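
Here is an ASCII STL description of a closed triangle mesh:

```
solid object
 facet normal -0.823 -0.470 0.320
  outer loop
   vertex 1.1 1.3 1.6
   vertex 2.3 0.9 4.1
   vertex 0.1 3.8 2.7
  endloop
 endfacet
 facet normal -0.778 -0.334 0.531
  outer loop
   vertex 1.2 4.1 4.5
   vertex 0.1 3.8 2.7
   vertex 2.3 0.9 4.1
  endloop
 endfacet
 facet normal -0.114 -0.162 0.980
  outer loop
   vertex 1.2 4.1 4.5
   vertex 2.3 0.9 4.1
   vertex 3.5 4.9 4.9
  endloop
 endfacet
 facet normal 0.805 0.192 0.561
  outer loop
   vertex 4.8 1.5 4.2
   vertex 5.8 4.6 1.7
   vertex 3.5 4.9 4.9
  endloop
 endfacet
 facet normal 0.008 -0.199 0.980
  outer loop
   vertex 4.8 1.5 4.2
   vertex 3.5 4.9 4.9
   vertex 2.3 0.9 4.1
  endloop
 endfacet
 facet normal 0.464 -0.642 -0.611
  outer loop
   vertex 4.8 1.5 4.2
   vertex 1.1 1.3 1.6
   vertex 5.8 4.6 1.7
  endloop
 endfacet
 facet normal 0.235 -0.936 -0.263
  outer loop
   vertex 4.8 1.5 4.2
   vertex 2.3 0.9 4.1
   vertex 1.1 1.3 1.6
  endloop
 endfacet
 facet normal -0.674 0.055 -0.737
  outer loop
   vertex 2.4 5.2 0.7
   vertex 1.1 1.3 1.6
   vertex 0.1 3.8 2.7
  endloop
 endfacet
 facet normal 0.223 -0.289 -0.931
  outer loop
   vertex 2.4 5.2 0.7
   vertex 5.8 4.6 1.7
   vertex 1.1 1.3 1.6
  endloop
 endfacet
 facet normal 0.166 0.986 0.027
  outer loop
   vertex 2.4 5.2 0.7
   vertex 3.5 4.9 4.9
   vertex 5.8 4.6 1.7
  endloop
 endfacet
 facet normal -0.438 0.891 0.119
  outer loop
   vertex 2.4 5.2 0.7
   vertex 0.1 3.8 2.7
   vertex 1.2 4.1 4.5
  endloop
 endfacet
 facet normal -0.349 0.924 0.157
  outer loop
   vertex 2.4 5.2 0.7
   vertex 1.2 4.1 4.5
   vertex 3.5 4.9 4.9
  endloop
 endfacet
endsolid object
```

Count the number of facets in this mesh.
12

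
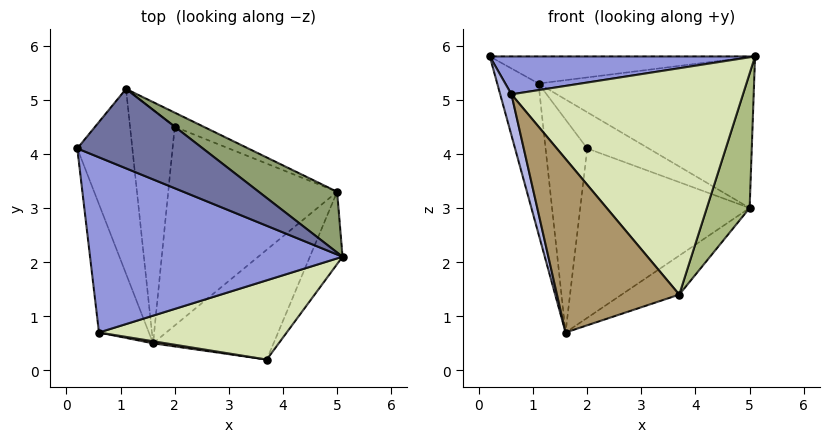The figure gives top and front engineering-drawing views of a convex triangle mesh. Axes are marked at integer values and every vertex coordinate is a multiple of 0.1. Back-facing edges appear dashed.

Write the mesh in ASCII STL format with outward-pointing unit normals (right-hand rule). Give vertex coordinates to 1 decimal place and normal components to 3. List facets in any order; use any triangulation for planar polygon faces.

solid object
 facet normal 0.131 0.320 0.938
  outer loop
   vertex 1.1 5.2 5.3
   vertex 0.2 4.1 5.8
   vertex 5.1 2.1 5.8
  endloop
 endfacet
 facet normal -0.769 0.404 -0.496
  outer loop
   vertex 1.1 5.2 5.3
   vertex 1.6 0.5 0.7
   vertex 0.2 4.1 5.8
  endloop
 endfacet
 facet normal -0.086 -0.211 0.974
  outer loop
   vertex 0.6 0.7 5.1
   vertex 5.1 2.1 5.8
   vertex 0.2 4.1 5.8
  endloop
 endfacet
 facet normal -0.973 -0.070 -0.218
  outer loop
   vertex 0.6 0.7 5.1
   vertex 0.2 4.1 5.8
   vertex 1.6 0.5 0.7
  endloop
 endfacet
 facet normal 0.558 0.770 0.310
  outer loop
   vertex 5.0 3.3 3.0
   vertex 1.1 5.2 5.3
   vertex 5.1 2.1 5.8
  endloop
 endfacet
 facet normal 0.937 -0.308 -0.165
  outer loop
   vertex 3.7 0.2 1.4
   vertex 5.0 3.3 3.0
   vertex 5.1 2.1 5.8
  endloop
 endfacet
 facet normal 0.340 0.315 -0.886
  outer loop
   vertex 3.7 0.2 1.4
   vertex 1.6 0.5 0.7
   vertex 5.0 3.3 3.0
  endloop
 endfacet
 facet normal 0.235 -0.917 0.321
  outer loop
   vertex 3.7 0.2 1.4
   vertex 5.1 2.1 5.8
   vertex 0.6 0.7 5.1
  endloop
 endfacet
 facet normal -0.145 -0.989 0.012
  outer loop
   vertex 3.7 0.2 1.4
   vertex 0.6 0.7 5.1
   vertex 1.6 0.5 0.7
  endloop
 endfacet
 facet normal -0.418 0.612 -0.671
  outer loop
   vertex 2.0 4.5 4.1
   vertex 1.6 0.5 0.7
   vertex 1.1 5.2 5.3
  endloop
 endfacet
 facet normal -0.020 0.649 -0.761
  outer loop
   vertex 2.0 4.5 4.1
   vertex 5.0 3.3 3.0
   vertex 1.6 0.5 0.7
  endloop
 endfacet
 facet normal 0.233 0.906 -0.354
  outer loop
   vertex 2.0 4.5 4.1
   vertex 1.1 5.2 5.3
   vertex 5.0 3.3 3.0
  endloop
 endfacet
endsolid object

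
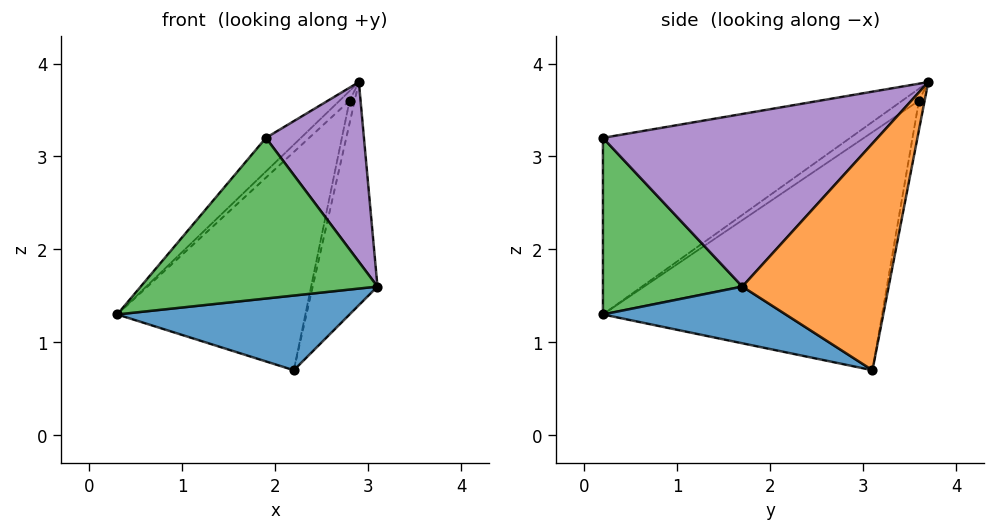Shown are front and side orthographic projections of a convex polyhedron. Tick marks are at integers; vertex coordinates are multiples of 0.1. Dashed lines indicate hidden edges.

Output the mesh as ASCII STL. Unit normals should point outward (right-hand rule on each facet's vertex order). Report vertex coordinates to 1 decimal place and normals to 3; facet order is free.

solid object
 facet normal 0.295 -0.375 -0.879
  outer loop
   vertex 2.2 3.1 0.7
   vertex 3.1 1.7 1.6
   vertex 0.3 0.2 1.3
  endloop
 endfacet
 facet normal 0.879 0.389 -0.274
  outer loop
   vertex 2.2 3.1 0.7
   vertex 2.9 3.7 3.8
   vertex 3.1 1.7 1.6
  endloop
 endfacet
 facet normal 0.467 -0.792 -0.393
  outer loop
   vertex 1.9 0.2 3.2
   vertex 0.3 0.2 1.3
   vertex 3.1 1.7 1.6
  endloop
 endfacet
 facet normal -0.760 0.107 0.640
  outer loop
   vertex 1.9 0.2 3.2
   vertex 2.9 3.7 3.8
   vertex 0.3 0.2 1.3
  endloop
 endfacet
 facet normal 0.877 -0.313 0.364
  outer loop
   vertex 1.9 0.2 3.2
   vertex 3.1 1.7 1.6
   vertex 2.9 3.7 3.8
  endloop
 endfacet
 facet normal -0.845 0.507 0.169
  outer loop
   vertex 2.8 3.6 3.6
   vertex 0.3 0.2 1.3
   vertex 2.9 3.7 3.8
  endloop
 endfacet
 facet normal -0.827 0.557 0.075
  outer loop
   vertex 2.8 3.6 3.6
   vertex 2.2 3.1 0.7
   vertex 0.3 0.2 1.3
  endloop
 endfacet
 facet normal -0.745 0.666 0.039
  outer loop
   vertex 2.8 3.6 3.6
   vertex 2.9 3.7 3.8
   vertex 2.2 3.1 0.7
  endloop
 endfacet
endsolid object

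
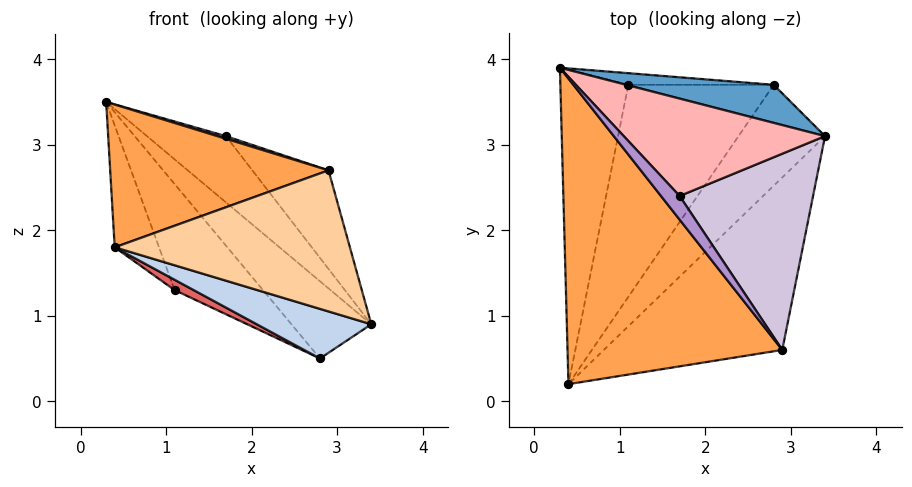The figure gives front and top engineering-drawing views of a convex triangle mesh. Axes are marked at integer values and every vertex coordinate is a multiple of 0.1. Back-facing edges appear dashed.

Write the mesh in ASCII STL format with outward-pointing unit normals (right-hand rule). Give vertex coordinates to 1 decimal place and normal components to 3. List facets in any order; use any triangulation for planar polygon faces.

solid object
 facet normal 0.516 0.768 0.379
  outer loop
   vertex 2.8 3.7 0.5
   vertex 0.3 3.9 3.5
   vertex 3.4 3.1 0.9
  endloop
 endfacet
 facet normal 0.155 -0.436 -0.887
  outer loop
   vertex 2.8 3.7 0.5
   vertex 3.4 3.1 0.9
   vertex 0.4 0.2 1.8
  endloop
 endfacet
 facet normal -0.250 -0.410 0.877
  outer loop
   vertex 2.9 0.6 2.7
   vertex 0.3 3.9 3.5
   vertex 0.4 0.2 1.8
  endloop
 endfacet
 facet normal 0.355 -0.592 -0.723
  outer loop
   vertex 2.9 0.6 2.7
   vertex 0.4 0.2 1.8
   vertex 3.4 3.1 0.9
  endloop
 endfacet
 facet normal -0.927 0.136 -0.349
  outer loop
   vertex 1.1 3.7 1.3
   vertex 0.4 0.2 1.8
   vertex 0.3 3.9 3.5
  endloop
 endfacet
 facet normal -0.051 0.993 -0.109
  outer loop
   vertex 1.1 3.7 1.3
   vertex 0.3 3.9 3.5
   vertex 2.8 3.7 0.5
  endloop
 endfacet
 facet normal -0.425 -0.044 -0.904
  outer loop
   vertex 1.1 3.7 1.3
   vertex 2.8 3.7 0.5
   vertex 0.4 0.2 1.8
  endloop
 endfacet
 facet normal 0.643 0.431 0.634
  outer loop
   vertex 1.7 2.4 3.1
   vertex 3.4 3.1 0.9
   vertex 0.3 3.9 3.5
  endloop
 endfacet
 facet normal 0.163 -0.109 0.981
  outer loop
   vertex 1.7 2.4 3.1
   vertex 0.3 3.9 3.5
   vertex 2.9 0.6 2.7
  endloop
 endfacet
 facet normal 0.697 0.322 0.641
  outer loop
   vertex 1.7 2.4 3.1
   vertex 2.9 0.6 2.7
   vertex 3.4 3.1 0.9
  endloop
 endfacet
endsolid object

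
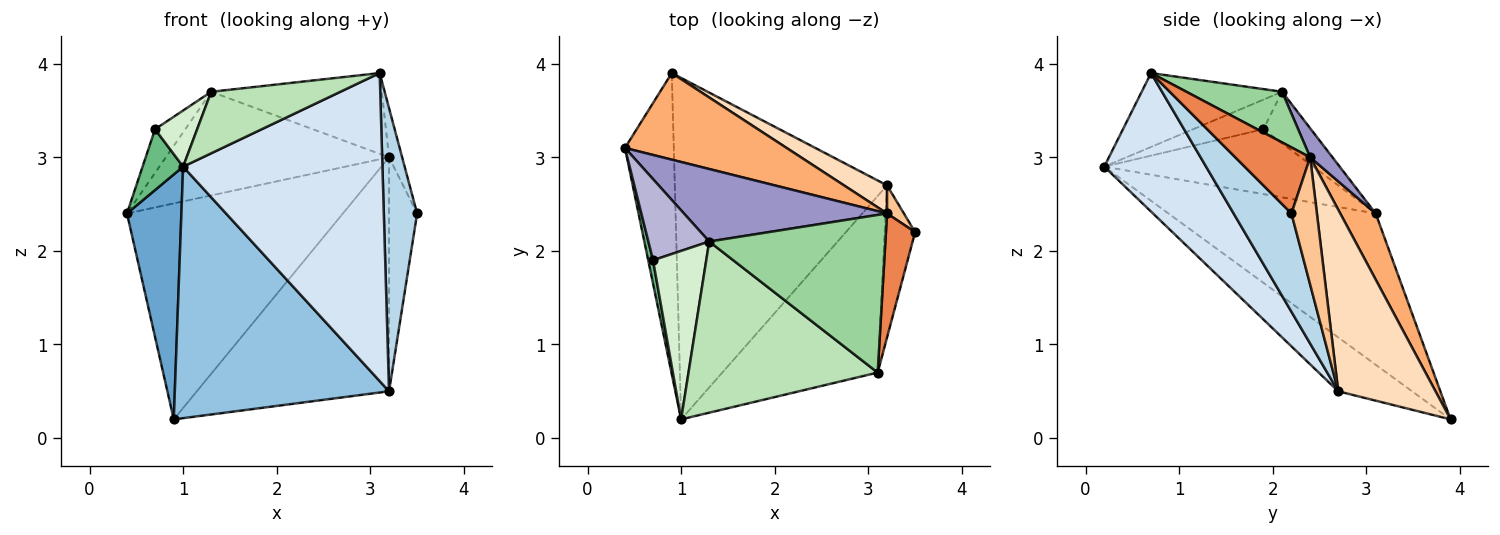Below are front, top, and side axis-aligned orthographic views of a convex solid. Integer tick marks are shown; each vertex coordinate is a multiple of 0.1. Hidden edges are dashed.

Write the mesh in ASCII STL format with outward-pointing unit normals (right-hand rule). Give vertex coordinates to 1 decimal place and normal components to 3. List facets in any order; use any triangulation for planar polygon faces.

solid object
 facet normal -0.923 -0.242 -0.298
  outer loop
   vertex 0.9 3.9 0.2
   vertex 1.0 0.2 2.9
   vertex 0.4 3.1 2.4
  endloop
 endfacet
 facet normal -0.200 -0.581 -0.789
  outer loop
   vertex 3.2 2.7 0.5
   vertex 1.0 0.2 2.9
   vertex 0.9 3.9 0.2
  endloop
 endfacet
 facet normal 0.837 -0.482 -0.259
  outer loop
   vertex 3.2 2.7 0.5
   vertex 3.5 2.2 2.4
   vertex 3.1 0.7 3.9
  endloop
 endfacet
 facet normal 0.405 -0.793 -0.455
  outer loop
   vertex 3.2 2.7 0.5
   vertex 3.1 0.7 3.9
   vertex 1.0 0.2 2.9
  endloop
 endfacet
 facet normal 0.903 0.158 0.399
  outer loop
   vertex 3.2 2.4 3.0
   vertex 3.1 0.7 3.9
   vertex 3.5 2.2 2.4
  endloop
 endfacet
 facet normal 0.151 0.918 0.368
  outer loop
   vertex 3.2 2.4 3.0
   vertex 0.9 3.9 0.2
   vertex 0.4 3.1 2.4
  endloop
 endfacet
 facet normal 0.669 0.738 0.089
  outer loop
   vertex 3.2 2.4 3.0
   vertex 3.5 2.2 2.4
   vertex 3.2 2.7 0.5
  endloop
 endfacet
 facet normal 0.449 0.887 0.106
  outer loop
   vertex 3.2 2.4 3.0
   vertex 3.2 2.7 0.5
   vertex 0.9 3.9 0.2
  endloop
 endfacet
 facet normal -0.979 -0.190 0.073
  outer loop
   vertex 0.7 1.9 3.3
   vertex 0.4 3.1 2.4
   vertex 1.0 0.2 2.9
  endloop
 endfacet
 facet normal 0.248 0.442 0.862
  outer loop
   vertex 1.3 2.1 3.7
   vertex 3.1 0.7 3.9
   vertex 3.2 2.4 3.0
  endloop
 endfacet
 facet normal -0.345 -0.317 0.883
  outer loop
   vertex 1.3 2.1 3.7
   vertex 1.0 0.2 2.9
   vertex 3.1 0.7 3.9
  endloop
 endfacet
 facet normal -0.466 -0.280 0.839
  outer loop
   vertex 1.3 2.1 3.7
   vertex 0.7 1.9 3.3
   vertex 1.0 0.2 2.9
  endloop
 endfacet
 facet normal 0.082 0.816 0.572
  outer loop
   vertex 1.3 2.1 3.7
   vertex 3.2 2.4 3.0
   vertex 0.4 3.1 2.4
  endloop
 endfacet
 facet normal -0.597 0.380 0.706
  outer loop
   vertex 1.3 2.1 3.7
   vertex 0.4 3.1 2.4
   vertex 0.7 1.9 3.3
  endloop
 endfacet
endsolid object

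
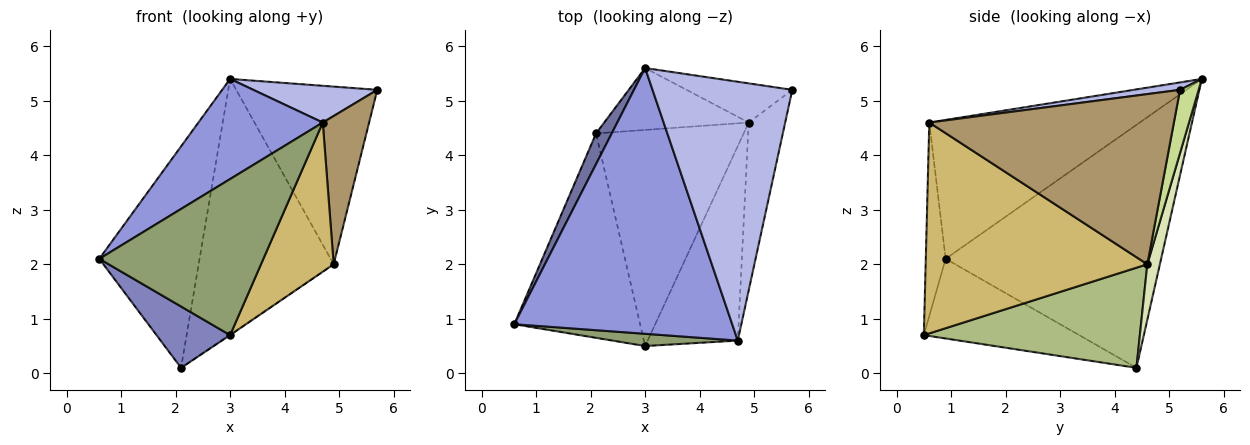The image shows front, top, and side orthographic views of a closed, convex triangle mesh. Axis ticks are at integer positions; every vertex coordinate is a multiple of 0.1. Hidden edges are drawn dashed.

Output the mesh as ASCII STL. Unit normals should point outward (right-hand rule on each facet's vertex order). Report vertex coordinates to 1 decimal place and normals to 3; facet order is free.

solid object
 facet normal -0.905 0.421 0.058
  outer loop
   vertex 2.1 4.4 0.1
   vertex 0.6 0.9 2.1
   vertex 3.0 5.6 5.4
  endloop
 endfacet
 facet normal -0.519 -0.246 -0.819
  outer loop
   vertex 3.0 0.5 0.7
   vertex 0.6 0.9 2.1
   vertex 2.1 4.4 0.1
  endloop
 endfacet
 facet normal -0.512 -0.303 0.804
  outer loop
   vertex 4.7 0.6 4.6
   vertex 3.0 5.6 5.4
   vertex 0.6 0.9 2.1
  endloop
 endfacet
 facet normal 0.052 -0.140 0.989
  outer loop
   vertex 4.7 0.6 4.6
   vertex 5.7 5.2 5.2
   vertex 3.0 5.6 5.4
  endloop
 endfacet
 facet normal -0.120 -0.990 0.078
  outer loop
   vertex 4.7 0.6 4.6
   vertex 0.6 0.9 2.1
   vertex 3.0 0.5 0.7
  endloop
 endfacet
 facet normal 0.561 0.002 -0.828
  outer loop
   vertex 4.9 4.6 2.0
   vertex 3.0 0.5 0.7
   vertex 2.1 4.4 0.1
  endloop
 endfacet
 facet normal 0.128 0.969 -0.214
  outer loop
   vertex 4.9 4.6 2.0
   vertex 3.0 5.6 5.4
   vertex 5.7 5.2 5.2
  endloop
 endfacet
 facet normal 0.090 0.968 -0.234
  outer loop
   vertex 4.9 4.6 2.0
   vertex 2.1 4.4 0.1
   vertex 3.0 5.6 5.4
  endloop
 endfacet
 facet normal 0.961 -0.182 -0.206
  outer loop
   vertex 4.9 4.6 2.0
   vertex 5.7 5.2 5.2
   vertex 4.7 0.6 4.6
  endloop
 endfacet
 facet normal 0.880 -0.289 -0.376
  outer loop
   vertex 4.9 4.6 2.0
   vertex 4.7 0.6 4.6
   vertex 3.0 0.5 0.7
  endloop
 endfacet
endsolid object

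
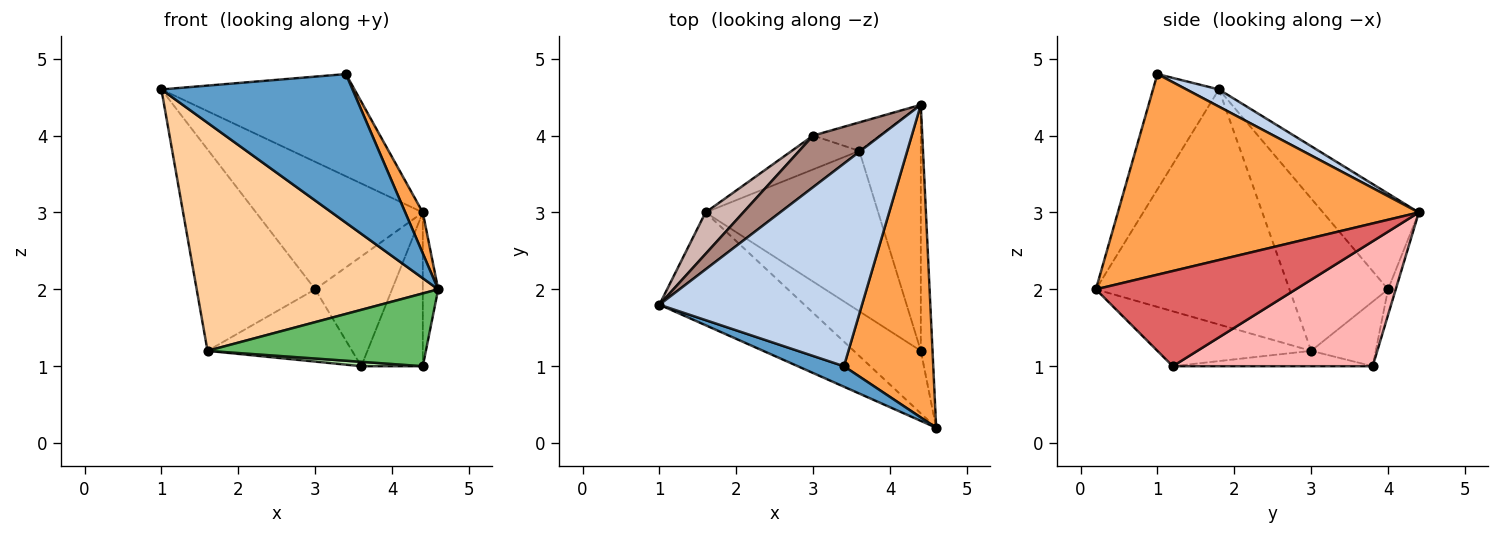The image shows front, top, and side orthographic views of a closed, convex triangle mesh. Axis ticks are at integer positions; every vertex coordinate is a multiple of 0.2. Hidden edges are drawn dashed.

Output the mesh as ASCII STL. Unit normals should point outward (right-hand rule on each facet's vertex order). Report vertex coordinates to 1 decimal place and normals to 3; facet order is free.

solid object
 facet normal -0.323 -0.937 0.129
  outer loop
   vertex 3.4 1.0 4.8
   vertex 1.0 1.8 4.6
   vertex 4.6 0.2 2.0
  endloop
 endfacet
 facet normal 0.076 0.449 0.890
  outer loop
   vertex 3.4 1.0 4.8
   vertex 4.4 4.4 3.0
   vertex 1.0 1.8 4.6
  endloop
 endfacet
 facet normal 0.912 -0.053 0.406
  outer loop
   vertex 3.4 1.0 4.8
   vertex 4.6 0.2 2.0
   vertex 4.4 4.4 3.0
  endloop
 endfacet
 facet normal -0.583 -0.728 -0.360
  outer loop
   vertex 1.6 3.0 1.2
   vertex 4.6 0.2 2.0
   vertex 1.0 1.8 4.6
  endloop
 endfacet
 facet normal -0.471 -0.669 -0.575
  outer loop
   vertex 4.4 1.2 1.0
   vertex 4.6 0.2 2.0
   vertex 1.6 3.0 1.2
  endloop
 endfacet
 facet normal -0.089 -0.027 -0.996
  outer loop
   vertex 4.4 1.2 1.0
   vertex 1.6 3.0 1.2
   vertex 3.6 3.8 1.0
  endloop
 endfacet
 facet normal 0.990 0.076 -0.122
  outer loop
   vertex 4.4 1.2 1.0
   vertex 4.4 4.4 3.0
   vertex 4.6 0.2 2.0
  endloop
 endfacet
 facet normal 0.865 0.266 -0.426
  outer loop
   vertex 4.4 1.2 1.0
   vertex 3.6 3.8 1.0
   vertex 4.4 4.4 3.0
  endloop
 endfacet
 facet normal -0.096 0.963 -0.250
  outer loop
   vertex 3.0 4.0 2.0
   vertex 4.4 4.4 3.0
   vertex 3.6 3.8 1.0
  endloop
 endfacet
 facet normal -0.375 0.840 -0.393
  outer loop
   vertex 3.0 4.0 2.0
   vertex 3.6 3.8 1.0
   vertex 1.6 3.0 1.2
  endloop
 endfacet
 facet normal -0.470 0.818 0.331
  outer loop
   vertex 3.0 4.0 2.0
   vertex 1.0 1.8 4.6
   vertex 4.4 4.4 3.0
  endloop
 endfacet
 facet normal -0.632 0.759 0.156
  outer loop
   vertex 3.0 4.0 2.0
   vertex 1.6 3.0 1.2
   vertex 1.0 1.8 4.6
  endloop
 endfacet
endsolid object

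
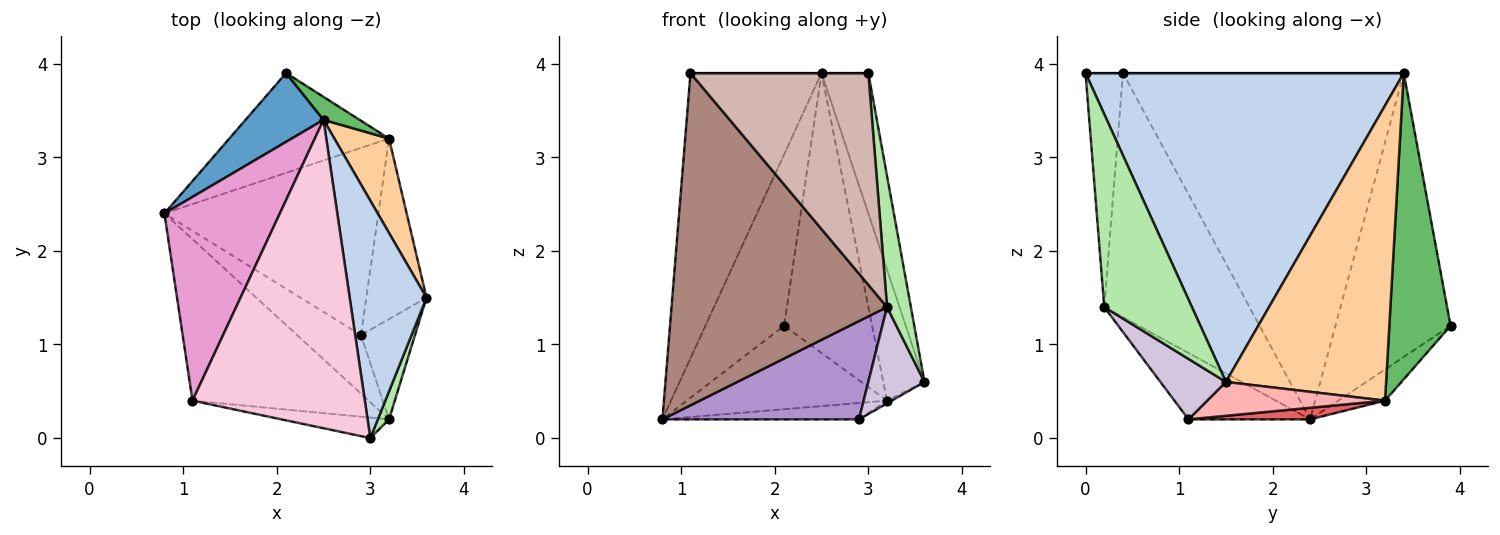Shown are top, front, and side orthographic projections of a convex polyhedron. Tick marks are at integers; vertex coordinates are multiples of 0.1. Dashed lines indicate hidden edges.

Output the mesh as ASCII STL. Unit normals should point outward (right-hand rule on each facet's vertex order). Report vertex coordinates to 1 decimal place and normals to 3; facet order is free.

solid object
 facet normal -0.805 0.550 0.221
  outer loop
   vertex 2.5 3.4 3.9
   vertex 2.1 3.9 1.2
   vertex 0.8 2.4 0.2
  endloop
 endfacet
 facet normal 0.961 0.141 0.239
  outer loop
   vertex 2.5 3.4 3.9
   vertex 3.0 0.0 3.9
   vertex 3.6 1.5 0.6
  endloop
 endfacet
 facet normal -0.148 0.634 -0.759
  outer loop
   vertex 3.2 3.2 0.4
   vertex 0.8 2.4 0.2
   vertex 2.1 3.9 1.2
  endloop
 endfacet
 facet normal 0.953 0.245 0.177
  outer loop
   vertex 3.2 3.2 0.4
   vertex 2.5 3.4 3.9
   vertex 3.6 1.5 0.6
  endloop
 endfacet
 facet normal 0.570 0.819 0.067
  outer loop
   vertex 3.2 3.2 0.4
   vertex 2.1 3.9 1.2
   vertex 2.5 3.4 3.9
  endloop
 endfacet
 facet normal 0.963 -0.262 0.056
  outer loop
   vertex 3.2 0.2 1.4
   vertex 3.6 1.5 0.6
   vertex 3.0 0.0 3.9
  endloop
 endfacet
 facet normal 0.054 0.087 -0.995
  outer loop
   vertex 2.9 1.1 0.2
   vertex 0.8 2.4 0.2
   vertex 3.2 3.2 0.4
  endloop
 endfacet
 facet normal 0.491 0.013 -0.871
  outer loop
   vertex 2.9 1.1 0.2
   vertex 3.2 3.2 0.4
   vertex 3.6 1.5 0.6
  endloop
 endfacet
 facet normal -0.470 -0.759 -0.452
  outer loop
   vertex 2.9 1.1 0.2
   vertex 3.2 0.2 1.4
   vertex 0.8 2.4 0.2
  endloop
 endfacet
 facet normal 0.628 -0.539 -0.561
  outer loop
   vertex 2.9 1.1 0.2
   vertex 3.6 1.5 0.6
   vertex 3.2 0.2 1.4
  endloop
 endfacet
 facet normal -0.518 -0.769 -0.374
  outer loop
   vertex 1.1 0.4 3.9
   vertex 0.8 2.4 0.2
   vertex 3.2 0.2 1.4
  endloop
 endfacet
 facet normal -0.205 -0.974 -0.094
  outer loop
   vertex 1.1 0.4 3.9
   vertex 3.2 0.2 1.4
   vertex 3.0 0.0 3.9
  endloop
 endfacet
 facet normal -0.867 0.405 0.289
  outer loop
   vertex 1.1 0.4 3.9
   vertex 2.5 3.4 3.9
   vertex 0.8 2.4 0.2
  endloop
 endfacet
 facet normal 0.000 0.000 1.000
  outer loop
   vertex 1.1 0.4 3.9
   vertex 3.0 0.0 3.9
   vertex 2.5 3.4 3.9
  endloop
 endfacet
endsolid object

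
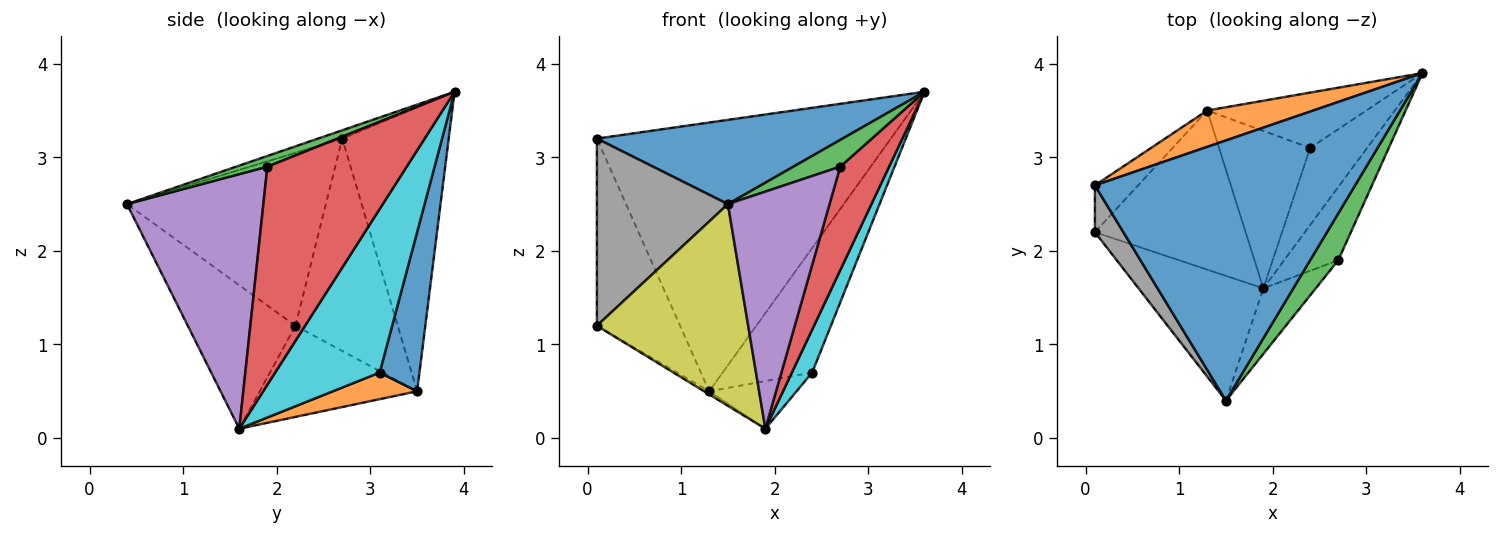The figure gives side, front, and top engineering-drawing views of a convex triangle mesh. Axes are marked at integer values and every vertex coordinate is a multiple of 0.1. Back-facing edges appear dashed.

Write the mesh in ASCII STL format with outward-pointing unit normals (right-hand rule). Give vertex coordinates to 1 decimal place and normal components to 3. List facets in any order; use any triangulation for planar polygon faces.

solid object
 facet normal -0.030 -0.308 0.951
  outer loop
   vertex 1.5 0.4 2.5
   vertex 3.6 3.9 3.7
   vertex 0.1 2.7 3.2
  endloop
 endfacet
 facet normal -0.338 0.933 0.126
  outer loop
   vertex 1.3 3.5 0.5
   vertex 0.1 2.7 3.2
   vertex 3.6 3.9 3.7
  endloop
 endfacet
 facet normal 0.314 -0.471 0.824
  outer loop
   vertex 2.7 1.9 2.9
   vertex 3.6 3.9 3.7
   vertex 1.5 0.4 2.5
  endloop
 endfacet
 facet normal 0.919 -0.322 -0.228
  outer loop
   vertex 2.7 1.9 2.9
   vertex 1.9 1.6 0.1
   vertex 3.6 3.9 3.7
  endloop
 endfacet
 facet normal 0.791 -0.590 -0.163
  outer loop
   vertex 2.7 1.9 2.9
   vertex 1.5 0.4 2.5
   vertex 1.9 1.6 0.1
  endloop
 endfacet
 facet normal -0.766 0.623 -0.156
  outer loop
   vertex 0.1 2.2 1.2
   vertex 0.1 2.7 3.2
   vertex 1.3 3.5 0.5
  endloop
 endfacet
 facet normal -0.517 0.017 -0.856
  outer loop
   vertex 0.1 2.2 1.2
   vertex 1.3 3.5 0.5
   vertex 1.9 1.6 0.1
  endloop
 endfacet
 facet normal -0.827 -0.545 0.136
  outer loop
   vertex 0.1 2.2 1.2
   vertex 1.5 0.4 2.5
   vertex 0.1 2.7 3.2
  endloop
 endfacet
 facet normal -0.518 -0.728 -0.450
  outer loop
   vertex 0.1 2.2 1.2
   vertex 1.9 1.6 0.1
   vertex 1.5 0.4 2.5
  endloop
 endfacet
 facet normal 0.929 -0.180 -0.323
  outer loop
   vertex 2.4 3.1 0.7
   vertex 3.6 3.9 3.7
   vertex 1.9 1.6 0.1
  endloop
 endfacet
 facet normal 0.376 0.847 -0.376
  outer loop
   vertex 2.4 3.1 0.7
   vertex 1.3 3.5 0.5
   vertex 3.6 3.9 3.7
  endloop
 endfacet
 facet normal 0.269 0.279 -0.922
  outer loop
   vertex 2.4 3.1 0.7
   vertex 1.9 1.6 0.1
   vertex 1.3 3.5 0.5
  endloop
 endfacet
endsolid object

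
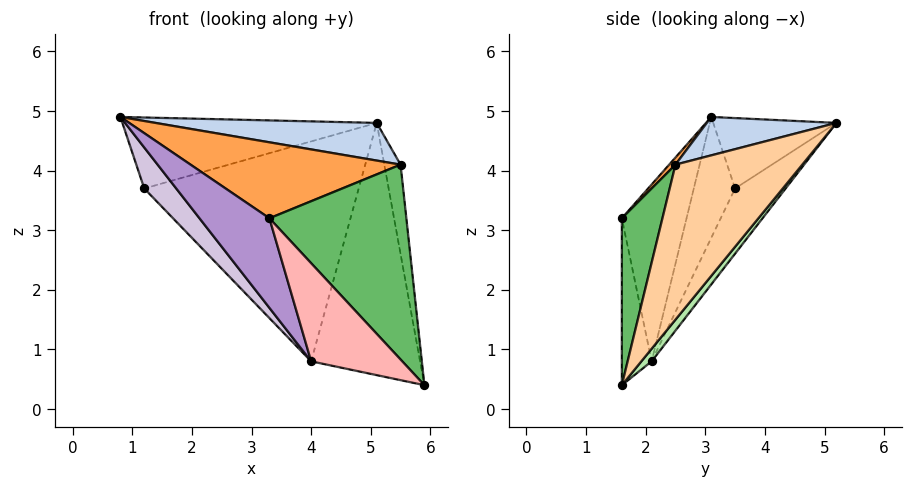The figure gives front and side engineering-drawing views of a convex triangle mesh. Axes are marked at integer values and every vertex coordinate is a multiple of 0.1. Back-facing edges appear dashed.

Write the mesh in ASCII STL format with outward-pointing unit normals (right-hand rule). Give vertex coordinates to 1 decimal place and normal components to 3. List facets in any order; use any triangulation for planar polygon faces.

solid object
 facet normal -0.431 0.889 0.153
  outer loop
   vertex 1.2 3.5 3.7
   vertex 0.8 3.1 4.9
   vertex 5.1 5.2 4.8
  endloop
 endfacet
 facet normal 0.135 -0.230 0.964
  outer loop
   vertex 5.5 2.5 4.1
   vertex 5.1 5.2 4.8
   vertex 0.8 3.1 4.9
  endloop
 endfacet
 facet normal 0.022 -0.733 0.679
  outer loop
   vertex 5.5 2.5 4.1
   vertex 0.8 3.1 4.9
   vertex 3.3 1.6 3.2
  endloop
 endfacet
 facet normal 0.989 0.127 0.076
  outer loop
   vertex 5.5 2.5 4.1
   vertex 5.9 1.6 0.4
   vertex 5.1 5.2 4.8
  endloop
 endfacet
 facet normal 0.275 -0.927 0.255
  outer loop
   vertex 5.5 2.5 4.1
   vertex 3.3 1.6 3.2
   vertex 5.9 1.6 0.4
  endloop
 endfacet
 facet normal 0.074 0.778 -0.623
  outer loop
   vertex 4.0 2.1 0.8
   vertex 5.1 5.2 4.8
   vertex 5.9 1.6 0.4
  endloop
 endfacet
 facet normal -0.189 0.801 -0.569
  outer loop
   vertex 4.0 2.1 0.8
   vertex 1.2 3.5 3.7
   vertex 5.1 5.2 4.8
  endloop
 endfacet
 facet normal -0.299 -0.913 -0.277
  outer loop
   vertex 4.0 2.1 0.8
   vertex 5.9 1.6 0.4
   vertex 3.3 1.6 3.2
  endloop
 endfacet
 facet normal -0.641 -0.693 -0.331
  outer loop
   vertex 4.0 2.1 0.8
   vertex 3.3 1.6 3.2
   vertex 0.8 3.1 4.9
  endloop
 endfacet
 facet normal -0.716 -0.555 -0.424
  outer loop
   vertex 4.0 2.1 0.8
   vertex 0.8 3.1 4.9
   vertex 1.2 3.5 3.7
  endloop
 endfacet
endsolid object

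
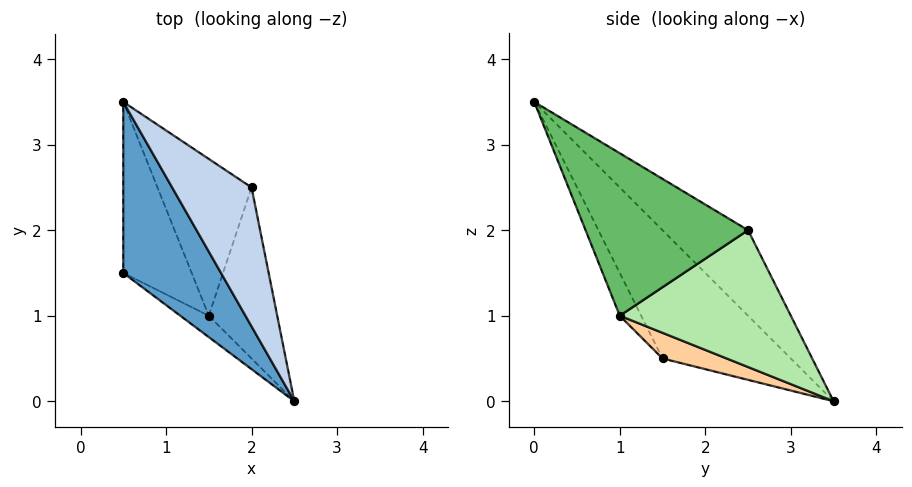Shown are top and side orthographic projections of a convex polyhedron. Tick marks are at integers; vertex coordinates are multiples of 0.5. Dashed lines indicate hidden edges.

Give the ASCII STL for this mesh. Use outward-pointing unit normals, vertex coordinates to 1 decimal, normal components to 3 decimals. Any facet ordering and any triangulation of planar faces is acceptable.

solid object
 facet normal -0.786 0.150 0.599
  outer loop
   vertex 0.5 3.5 0.0
   vertex 0.5 1.5 0.5
   vertex 2.5 0.0 3.5
  endloop
 endfacet
 facet normal -0.709 0.253 0.658
  outer loop
   vertex 2.0 2.5 2.0
   vertex 0.5 3.5 0.0
   vertex 2.5 0.0 3.5
  endloop
 endfacet
 facet normal -0.342 -0.912 -0.228
  outer loop
   vertex 1.5 1.0 1.0
   vertex 2.5 0.0 3.5
   vertex 0.5 1.5 0.5
  endloop
 endfacet
 facet normal 0.342 -0.228 -0.912
  outer loop
   vertex 1.5 1.0 1.0
   vertex 0.5 1.5 0.5
   vertex 0.5 3.5 0.0
  endloop
 endfacet
 facet normal 0.921 -0.048 -0.388
  outer loop
   vertex 1.5 1.0 1.0
   vertex 2.0 2.5 2.0
   vertex 2.5 0.0 3.5
  endloop
 endfacet
 facet normal 0.820 0.102 -0.564
  outer loop
   vertex 1.5 1.0 1.0
   vertex 0.5 3.5 0.0
   vertex 2.0 2.5 2.0
  endloop
 endfacet
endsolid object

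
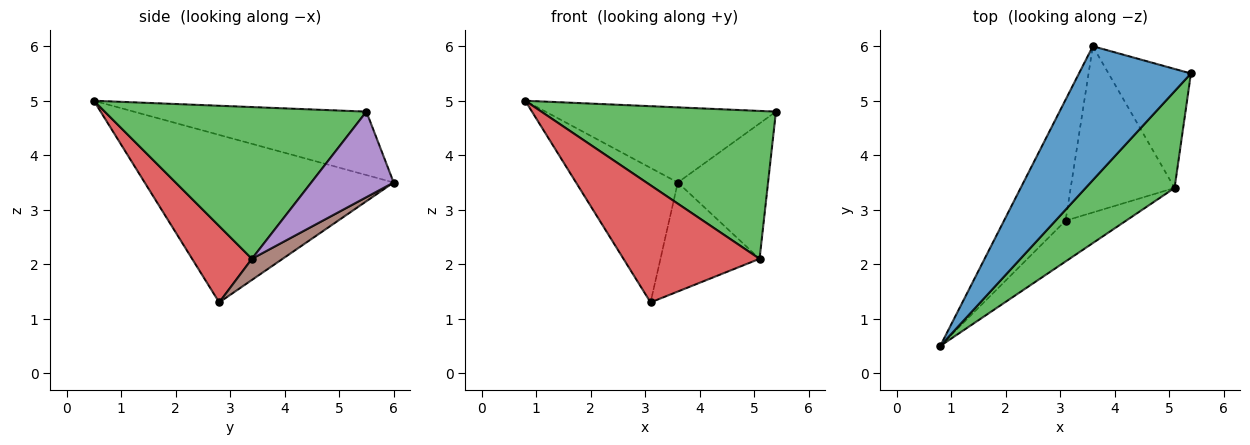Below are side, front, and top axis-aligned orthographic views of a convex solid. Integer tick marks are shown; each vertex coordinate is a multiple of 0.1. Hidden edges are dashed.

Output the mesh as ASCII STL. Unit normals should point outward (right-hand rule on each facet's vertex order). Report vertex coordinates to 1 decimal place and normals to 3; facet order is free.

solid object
 facet normal -0.443 0.439 0.782
  outer loop
   vertex 3.6 6.0 3.5
   vertex 0.8 0.5 5.0
   vertex 5.4 5.5 4.8
  endloop
 endfacet
 facet normal -0.876 0.358 -0.322
  outer loop
   vertex 3.1 2.8 1.3
   vertex 0.8 0.5 5.0
   vertex 3.6 6.0 3.5
  endloop
 endfacet
 facet normal 0.682 -0.612 0.400
  outer loop
   vertex 5.1 3.4 2.1
   vertex 5.4 5.5 4.8
   vertex 0.8 0.5 5.0
  endloop
 endfacet
 facet normal 0.383 -0.872 -0.304
  outer loop
   vertex 5.1 3.4 2.1
   vertex 0.8 0.5 5.0
   vertex 3.1 2.8 1.3
  endloop
 endfacet
 facet normal 0.565 0.619 -0.545
  outer loop
   vertex 5.1 3.4 2.1
   vertex 3.6 6.0 3.5
   vertex 5.4 5.5 4.8
  endloop
 endfacet
 facet normal 0.168 0.541 -0.824
  outer loop
   vertex 5.1 3.4 2.1
   vertex 3.1 2.8 1.3
   vertex 3.6 6.0 3.5
  endloop
 endfacet
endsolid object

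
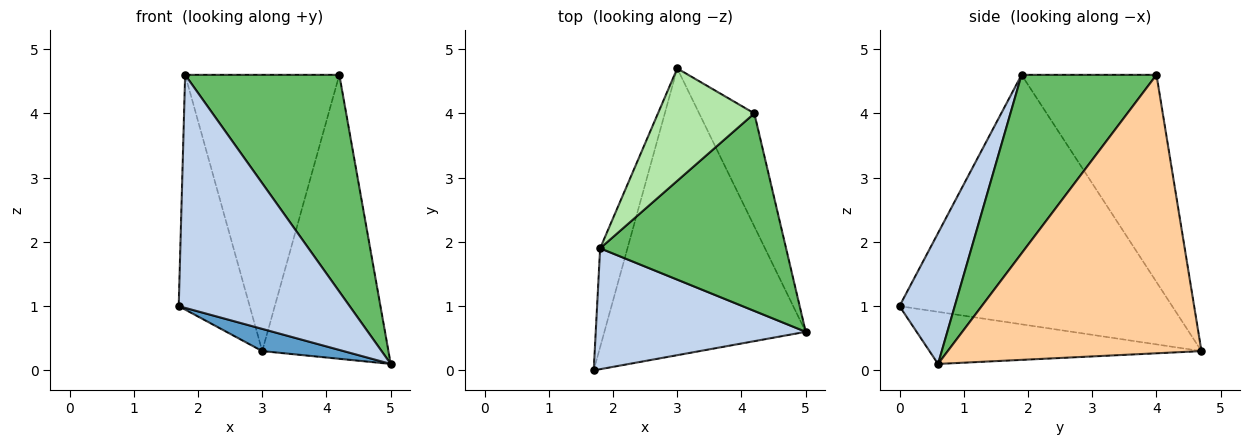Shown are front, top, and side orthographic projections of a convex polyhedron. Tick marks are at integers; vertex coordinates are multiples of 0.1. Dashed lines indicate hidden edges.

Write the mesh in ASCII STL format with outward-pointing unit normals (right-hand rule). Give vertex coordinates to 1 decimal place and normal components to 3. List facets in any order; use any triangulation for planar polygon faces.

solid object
 facet normal -0.250 -0.075 -0.965
  outer loop
   vertex 3.0 4.7 0.3
   vertex 5.0 0.6 0.1
   vertex 1.7 0.0 1.0
  endloop
 endfacet
 facet normal 0.276 -0.853 0.443
  outer loop
   vertex 1.8 1.9 4.6
   vertex 1.7 0.0 1.0
   vertex 5.0 0.6 0.1
  endloop
 endfacet
 facet normal -0.962 0.250 -0.105
  outer loop
   vertex 1.8 1.9 4.6
   vertex 3.0 4.7 0.3
   vertex 1.7 0.0 1.0
  endloop
 endfacet
 facet normal 0.882 0.439 -0.175
  outer loop
   vertex 4.2 4.0 4.6
   vertex 5.0 0.6 0.1
   vertex 3.0 4.7 0.3
  endloop
 endfacet
 facet normal 0.543 -0.621 0.566
  outer loop
   vertex 4.2 4.0 4.6
   vertex 1.8 1.9 4.6
   vertex 5.0 0.6 0.1
  endloop
 endfacet
 facet normal -0.630 0.720 0.293
  outer loop
   vertex 4.2 4.0 4.6
   vertex 3.0 4.7 0.3
   vertex 1.8 1.9 4.6
  endloop
 endfacet
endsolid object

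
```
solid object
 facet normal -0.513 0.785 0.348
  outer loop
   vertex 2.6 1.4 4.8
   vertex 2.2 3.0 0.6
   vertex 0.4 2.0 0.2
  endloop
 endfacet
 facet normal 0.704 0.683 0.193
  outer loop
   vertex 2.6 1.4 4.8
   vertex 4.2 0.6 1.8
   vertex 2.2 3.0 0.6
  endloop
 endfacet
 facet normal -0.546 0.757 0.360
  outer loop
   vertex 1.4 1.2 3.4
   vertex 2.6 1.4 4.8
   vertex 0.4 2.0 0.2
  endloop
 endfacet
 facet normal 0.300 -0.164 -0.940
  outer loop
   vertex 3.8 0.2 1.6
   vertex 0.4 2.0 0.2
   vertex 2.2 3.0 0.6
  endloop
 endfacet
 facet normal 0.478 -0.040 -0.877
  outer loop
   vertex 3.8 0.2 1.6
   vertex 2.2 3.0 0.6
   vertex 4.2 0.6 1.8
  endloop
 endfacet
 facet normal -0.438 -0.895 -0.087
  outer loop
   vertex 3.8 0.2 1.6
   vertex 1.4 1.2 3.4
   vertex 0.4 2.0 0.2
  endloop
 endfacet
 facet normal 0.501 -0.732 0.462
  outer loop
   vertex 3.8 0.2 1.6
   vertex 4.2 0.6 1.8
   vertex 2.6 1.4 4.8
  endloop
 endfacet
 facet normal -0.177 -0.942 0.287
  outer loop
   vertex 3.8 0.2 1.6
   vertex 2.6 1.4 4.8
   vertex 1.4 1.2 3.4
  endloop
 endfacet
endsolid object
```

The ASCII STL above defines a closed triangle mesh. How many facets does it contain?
8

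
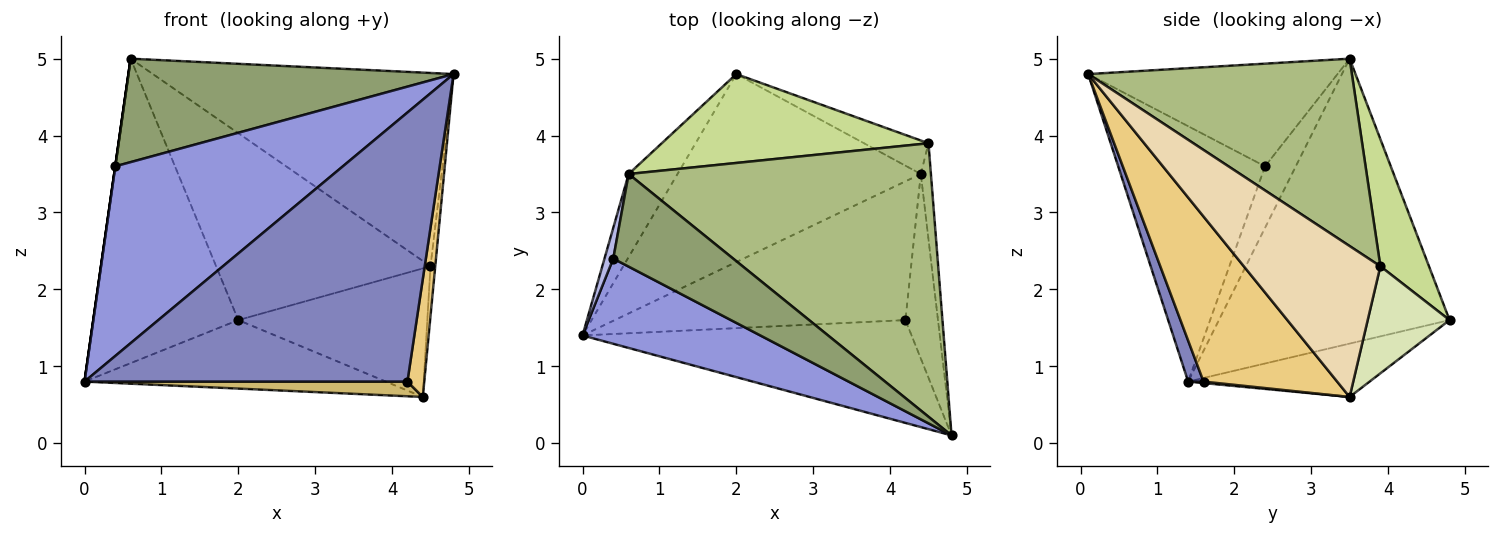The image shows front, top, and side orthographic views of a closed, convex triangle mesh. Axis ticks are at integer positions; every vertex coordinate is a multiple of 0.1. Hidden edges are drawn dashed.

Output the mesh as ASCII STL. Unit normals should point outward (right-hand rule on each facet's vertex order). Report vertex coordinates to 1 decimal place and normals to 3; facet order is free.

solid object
 facet normal -0.838 0.527 -0.144
  outer loop
   vertex 0.6 3.5 5.0
   vertex 2.0 4.8 1.6
   vertex 0.0 1.4 0.8
  endloop
 endfacet
 facet normal 0.044 -0.933 -0.357
  outer loop
   vertex 4.2 1.6 0.8
   vertex 4.8 0.1 4.8
   vertex 0.0 1.4 0.8
  endloop
 endfacet
 facet normal -0.507 -0.786 0.353
  outer loop
   vertex 0.4 2.4 3.6
   vertex 0.0 1.4 0.8
   vertex 4.8 0.1 4.8
  endloop
 endfacet
 facet normal -0.990 0.000 0.141
  outer loop
   vertex 0.4 2.4 3.6
   vertex 0.6 3.5 5.0
   vertex 0.0 1.4 0.8
  endloop
 endfacet
 facet normal -0.496 -0.647 0.579
  outer loop
   vertex 0.4 2.4 3.6
   vertex 4.8 0.1 4.8
   vertex 0.6 3.5 5.0
  endloop
 endfacet
 facet normal 0.452 0.515 0.729
  outer loop
   vertex 4.5 3.9 2.3
   vertex 0.6 3.5 5.0
   vertex 4.8 0.1 4.8
  endloop
 endfacet
 facet normal 0.201 0.885 0.421
  outer loop
   vertex 4.5 3.9 2.3
   vertex 2.0 4.8 1.6
   vertex 0.6 3.5 5.0
  endloop
 endfacet
 facet normal 0.386 0.892 -0.233
  outer loop
   vertex 4.4 3.5 0.6
   vertex 2.0 4.8 1.6
   vertex 4.5 3.9 2.3
  endloop
 endfacet
 facet normal -0.202 0.335 -0.920
  outer loop
   vertex 4.4 3.5 0.6
   vertex 0.0 1.4 0.8
   vertex 2.0 4.8 1.6
  endloop
 endfacet
 facet normal 0.005 -0.105 -0.994
  outer loop
   vertex 4.4 3.5 0.6
   vertex 4.2 1.6 0.8
   vertex 0.0 1.4 0.8
  endloop
 endfacet
 facet normal 0.974 -0.123 -0.192
  outer loop
   vertex 4.4 3.5 0.6
   vertex 4.8 0.1 4.8
   vertex 4.2 1.6 0.8
  endloop
 endfacet
 facet normal 0.997 0.035 -0.067
  outer loop
   vertex 4.4 3.5 0.6
   vertex 4.5 3.9 2.3
   vertex 4.8 0.1 4.8
  endloop
 endfacet
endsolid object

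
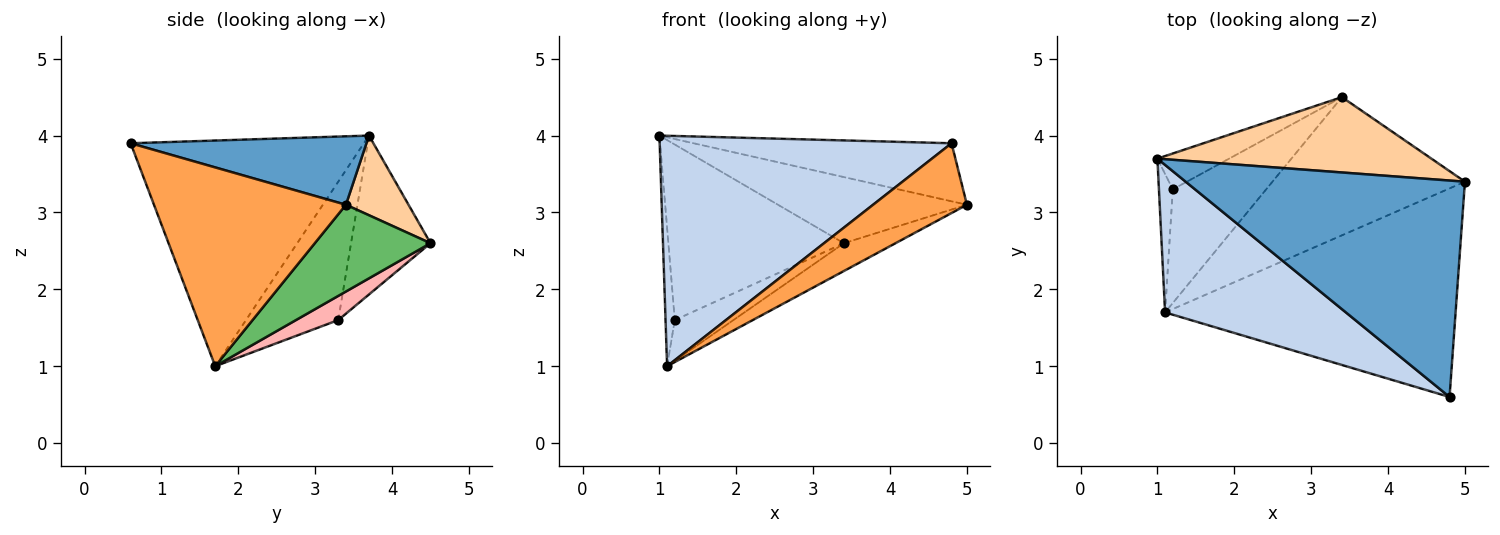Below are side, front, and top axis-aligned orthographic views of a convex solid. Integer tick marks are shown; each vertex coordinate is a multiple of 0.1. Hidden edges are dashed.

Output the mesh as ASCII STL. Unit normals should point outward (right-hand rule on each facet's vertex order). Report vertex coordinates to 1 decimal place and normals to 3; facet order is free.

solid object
 facet normal 0.230 0.252 0.940
  outer loop
   vertex 4.8 0.6 3.9
   vertex 5.0 3.4 3.1
   vertex 1.0 3.7 4.0
  endloop
 endfacet
 facet normal -0.558 -0.699 0.447
  outer loop
   vertex 1.1 1.7 1.0
   vertex 4.8 0.6 3.9
   vertex 1.0 3.7 4.0
  endloop
 endfacet
 facet normal 0.544 -0.266 -0.795
  outer loop
   vertex 1.1 1.7 1.0
   vertex 5.0 3.4 3.1
   vertex 4.8 0.6 3.9
  endloop
 endfacet
 facet normal 0.214 0.644 0.734
  outer loop
   vertex 3.4 4.5 2.6
   vertex 1.0 3.7 4.0
   vertex 5.0 3.4 3.1
  endloop
 endfacet
 facet normal 0.404 0.180 -0.897
  outer loop
   vertex 3.4 4.5 2.6
   vertex 5.0 3.4 3.1
   vertex 1.1 1.7 1.0
  endloop
 endfacet
 facet normal -0.990 0.099 -0.099
  outer loop
   vertex 1.2 3.3 1.6
   vertex 1.1 1.7 1.0
   vertex 1.0 3.7 4.0
  endloop
 endfacet
 facet normal -0.405 0.896 -0.183
  outer loop
   vertex 1.2 3.3 1.6
   vertex 1.0 3.7 4.0
   vertex 3.4 4.5 2.6
  endloop
 endfacet
 facet normal 0.237 0.328 -0.914
  outer loop
   vertex 1.2 3.3 1.6
   vertex 3.4 4.5 2.6
   vertex 1.1 1.7 1.0
  endloop
 endfacet
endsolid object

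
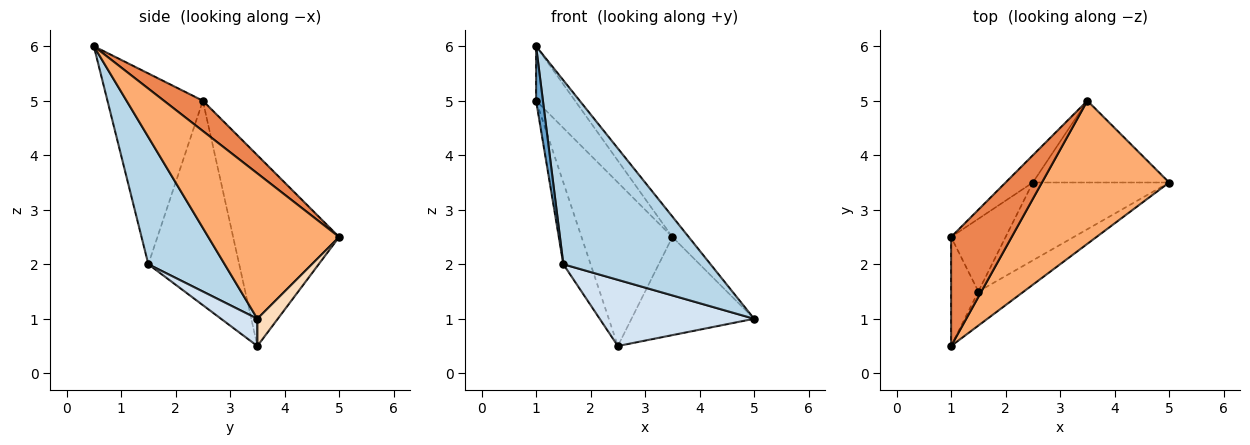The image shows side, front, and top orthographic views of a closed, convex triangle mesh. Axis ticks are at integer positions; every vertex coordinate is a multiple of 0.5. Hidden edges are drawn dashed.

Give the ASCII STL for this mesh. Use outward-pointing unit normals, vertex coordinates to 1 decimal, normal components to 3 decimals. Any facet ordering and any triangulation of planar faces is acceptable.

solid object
 facet normal -0.987 -0.071 -0.141
  outer loop
   vertex 1.5 1.5 2.0
   vertex 1.0 0.5 6.0
   vertex 1.0 2.5 5.0
  endloop
 endfacet
 facet normal -0.928 0.278 -0.247
  outer loop
   vertex 1.5 1.5 2.0
   vertex 1.0 2.5 5.0
   vertex 2.5 3.5 0.5
  endloop
 endfacet
 facet normal 0.454 -0.876 -0.162
  outer loop
   vertex 1.5 1.5 2.0
   vertex 5.0 3.5 1.0
   vertex 1.0 0.5 6.0
  endloop
 endfacet
 facet normal 0.151 -0.640 -0.753
  outer loop
   vertex 1.5 1.5 2.0
   vertex 2.5 3.5 0.5
   vertex 5.0 3.5 1.0
  endloop
 endfacet
 facet normal 0.408 0.408 0.816
  outer loop
   vertex 3.5 5.0 2.5
   vertex 1.0 2.5 5.0
   vertex 1.0 0.5 6.0
  endloop
 endfacet
 facet normal 0.749 0.094 0.656
  outer loop
   vertex 3.5 5.0 2.5
   vertex 1.0 0.5 6.0
   vertex 5.0 3.5 1.0
  endloop
 endfacet
 facet normal -0.755 0.647 -0.108
  outer loop
   vertex 3.5 5.0 2.5
   vertex 2.5 3.5 0.5
   vertex 1.0 2.5 5.0
  endloop
 endfacet
 facet normal 0.127 0.762 -0.635
  outer loop
   vertex 3.5 5.0 2.5
   vertex 5.0 3.5 1.0
   vertex 2.5 3.5 0.5
  endloop
 endfacet
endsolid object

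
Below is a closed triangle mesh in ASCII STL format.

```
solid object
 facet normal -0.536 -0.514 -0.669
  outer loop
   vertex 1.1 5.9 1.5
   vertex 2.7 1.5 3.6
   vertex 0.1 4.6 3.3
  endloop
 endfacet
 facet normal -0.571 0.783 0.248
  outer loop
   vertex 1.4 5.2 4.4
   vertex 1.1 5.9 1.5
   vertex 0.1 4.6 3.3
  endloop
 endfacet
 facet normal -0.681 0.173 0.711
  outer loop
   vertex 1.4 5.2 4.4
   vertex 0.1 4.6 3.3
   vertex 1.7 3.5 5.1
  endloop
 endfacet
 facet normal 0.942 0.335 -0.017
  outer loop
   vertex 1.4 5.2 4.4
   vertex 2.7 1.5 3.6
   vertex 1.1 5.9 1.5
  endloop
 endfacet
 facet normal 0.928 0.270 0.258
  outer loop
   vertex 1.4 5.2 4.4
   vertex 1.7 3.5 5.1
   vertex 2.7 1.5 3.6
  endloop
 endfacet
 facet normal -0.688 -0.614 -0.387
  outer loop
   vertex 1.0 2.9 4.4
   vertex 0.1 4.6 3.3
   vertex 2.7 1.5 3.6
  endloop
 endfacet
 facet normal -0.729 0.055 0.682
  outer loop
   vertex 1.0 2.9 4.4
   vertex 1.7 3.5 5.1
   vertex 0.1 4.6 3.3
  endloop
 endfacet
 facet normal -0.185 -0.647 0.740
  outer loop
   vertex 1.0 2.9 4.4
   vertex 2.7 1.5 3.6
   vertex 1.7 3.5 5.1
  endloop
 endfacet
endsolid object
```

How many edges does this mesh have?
12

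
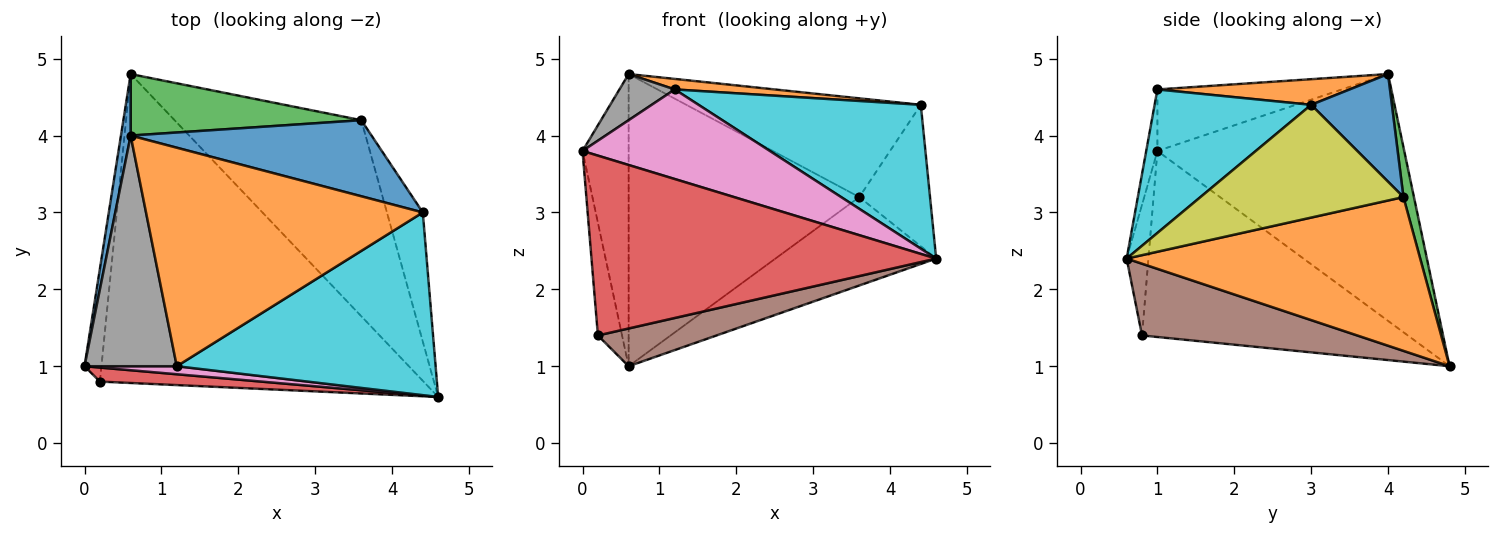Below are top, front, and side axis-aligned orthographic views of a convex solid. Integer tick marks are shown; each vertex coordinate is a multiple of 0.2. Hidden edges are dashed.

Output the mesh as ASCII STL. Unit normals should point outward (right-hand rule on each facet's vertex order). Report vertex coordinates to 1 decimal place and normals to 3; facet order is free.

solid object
 facet normal -0.982 0.184 0.039
  outer loop
   vertex 0.6 4.0 4.8
   vertex 0.6 4.8 1.0
   vertex 0.0 1.0 3.8
  endloop
 endfacet
 facet normal 0.600 0.329 -0.729
  outer loop
   vertex 3.6 4.2 3.2
   vertex 4.6 0.6 2.4
   vertex 0.6 4.8 1.0
  endloop
 endfacet
 facet normal 0.045 0.978 0.206
  outer loop
   vertex 3.6 4.2 3.2
   vertex 0.6 4.8 1.0
   vertex 0.6 4.0 4.8
  endloop
 endfacet
 facet normal -0.063 -0.995 0.078
  outer loop
   vertex 0.2 0.8 1.4
   vertex 4.6 0.6 2.4
   vertex 0.0 1.0 3.8
  endloop
 endfacet
 facet normal -0.992 0.090 -0.090
  outer loop
   vertex 0.2 0.8 1.4
   vertex 0.0 1.0 3.8
   vertex 0.6 4.8 1.0
  endloop
 endfacet
 facet normal 0.215 -0.118 -0.969
  outer loop
   vertex 0.2 0.8 1.4
   vertex 0.6 4.8 1.0
   vertex 4.6 0.6 2.4
  endloop
 endfacet
 facet normal -0.059 -0.994 0.089
  outer loop
   vertex 1.2 1.0 4.6
   vertex 0.0 1.0 3.8
   vertex 4.6 0.6 2.4
  endloop
 endfacet
 facet normal -0.547 -0.164 0.821
  outer loop
   vertex 1.2 1.0 4.6
   vertex 0.6 4.0 4.8
   vertex 0.0 1.0 3.8
  endloop
 endfacet
 facet normal 0.904 0.315 -0.288
  outer loop
   vertex 4.4 3.0 4.4
   vertex 4.6 0.6 2.4
   vertex 3.6 4.2 3.2
  endloop
 endfacet
 facet normal 0.399 -0.567 0.720
  outer loop
   vertex 4.4 3.0 4.4
   vertex 1.2 1.0 4.6
   vertex 4.6 0.6 2.4
  endloop
 endfacet
 facet normal 0.263 0.764 0.589
  outer loop
   vertex 4.4 3.0 4.4
   vertex 3.6 4.2 3.2
   vertex 0.6 4.0 4.8
  endloop
 endfacet
 facet normal 0.092 -0.048 0.995
  outer loop
   vertex 4.4 3.0 4.4
   vertex 0.6 4.0 4.8
   vertex 1.2 1.0 4.6
  endloop
 endfacet
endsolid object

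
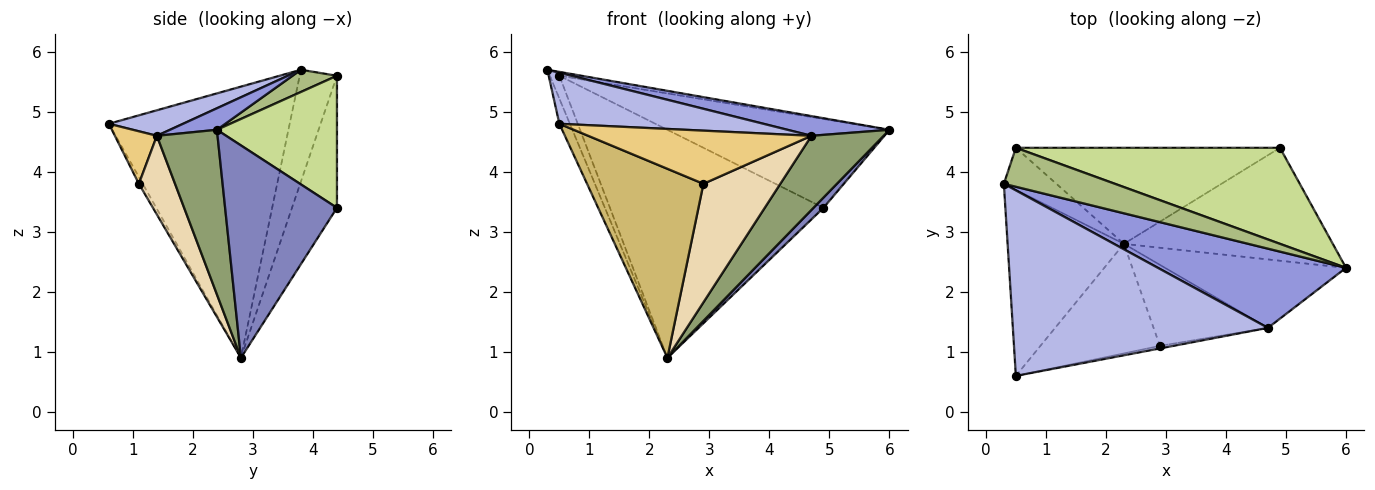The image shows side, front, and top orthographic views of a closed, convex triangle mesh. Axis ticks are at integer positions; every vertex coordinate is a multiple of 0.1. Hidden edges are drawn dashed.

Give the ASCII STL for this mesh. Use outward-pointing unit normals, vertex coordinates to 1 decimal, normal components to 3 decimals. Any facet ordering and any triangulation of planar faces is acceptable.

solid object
 facet normal -0.918 0.053 -0.394
  outer loop
   vertex 2.3 2.8 0.9
   vertex 0.5 0.6 4.8
   vertex 0.3 3.8 5.7
  endloop
 endfacet
 facet normal 0.712 -0.063 -0.700
  outer loop
   vertex 4.9 4.4 3.4
   vertex 6.0 2.4 4.7
   vertex 2.3 2.8 0.9
  endloop
 endfacet
 facet normal 0.110 -0.240 0.965
  outer loop
   vertex 4.7 1.4 4.6
   vertex 6.0 2.4 4.7
   vertex 0.3 3.8 5.7
  endloop
 endfacet
 facet normal 0.096 -0.264 0.960
  outer loop
   vertex 4.7 1.4 4.6
   vertex 0.3 3.8 5.7
   vertex 0.5 0.6 4.8
  endloop
 endfacet
 facet normal 0.525 -0.625 -0.577
  outer loop
   vertex 4.7 1.4 4.6
   vertex 2.3 2.8 0.9
   vertex 6.0 2.4 4.7
  endloop
 endfacet
 facet normal 0.195 0.098 0.976
  outer loop
   vertex 0.5 4.4 5.6
   vertex 0.3 3.8 5.7
   vertex 6.0 2.4 4.7
  endloop
 endfacet
 facet normal 0.345 0.637 0.689
  outer loop
   vertex 0.5 4.4 5.6
   vertex 6.0 2.4 4.7
   vertex 4.9 4.4 3.4
  endloop
 endfacet
 facet normal -0.882 0.225 -0.414
  outer loop
   vertex 0.5 4.4 5.6
   vertex 2.3 2.8 0.9
   vertex 0.3 3.8 5.7
  endloop
 endfacet
 facet normal -0.190 0.905 -0.381
  outer loop
   vertex 0.5 4.4 5.6
   vertex 4.9 4.4 3.4
   vertex 2.3 2.8 0.9
  endloop
 endfacet
 facet normal -0.029 -0.865 -0.501
  outer loop
   vertex 2.9 1.1 3.8
   vertex 0.5 0.6 4.8
   vertex 2.3 2.8 0.9
  endloop
 endfacet
 facet normal 0.185 -0.982 -0.047
  outer loop
   vertex 2.9 1.1 3.8
   vertex 4.7 1.4 4.6
   vertex 0.5 0.6 4.8
  endloop
 endfacet
 facet normal 0.362 -0.770 -0.526
  outer loop
   vertex 2.9 1.1 3.8
   vertex 2.3 2.8 0.9
   vertex 4.7 1.4 4.6
  endloop
 endfacet
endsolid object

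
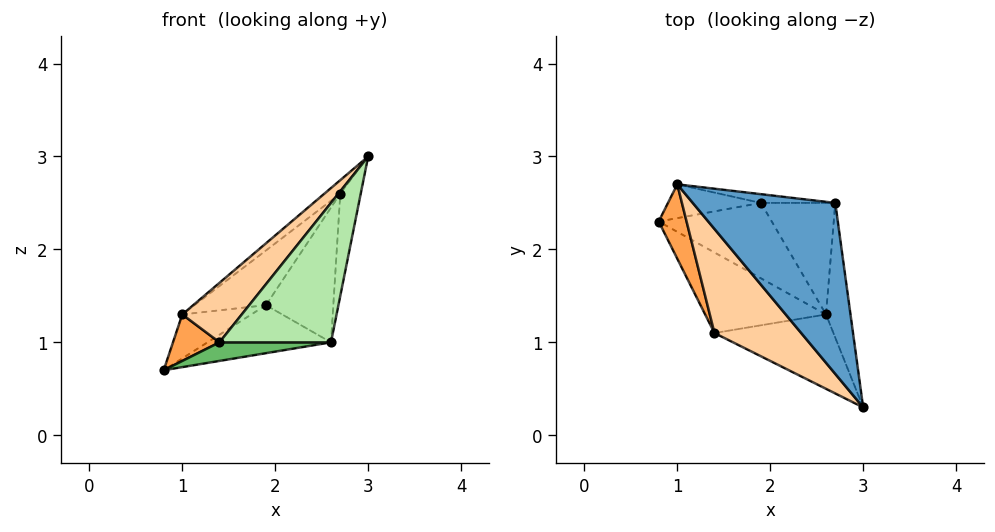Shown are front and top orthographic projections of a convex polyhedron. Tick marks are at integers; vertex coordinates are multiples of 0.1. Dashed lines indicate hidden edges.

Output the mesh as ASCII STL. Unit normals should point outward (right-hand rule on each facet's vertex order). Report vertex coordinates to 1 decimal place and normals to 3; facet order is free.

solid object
 facet normal -0.602 0.063 0.796
  outer loop
   vertex 2.7 2.5 2.6
   vertex 1.0 2.7 1.3
   vertex 3.0 0.3 3.0
  endloop
 endfacet
 facet normal 0.984 0.108 -0.143
  outer loop
   vertex 2.6 1.3 1.0
   vertex 2.7 2.5 2.6
   vertex 3.0 0.3 3.0
  endloop
 endfacet
 facet normal -0.829 -0.296 0.474
  outer loop
   vertex 1.4 1.1 1.0
   vertex 1.0 2.7 1.3
   vertex 0.8 2.3 0.7
  endloop
 endfacet
 facet normal -0.800 -0.298 0.521
  outer loop
   vertex 1.4 1.1 1.0
   vertex 3.0 0.3 3.0
   vertex 1.0 2.7 1.3
  endloop
 endfacet
 facet normal 0.037 -0.225 -0.974
  outer loop
   vertex 1.4 1.1 1.0
   vertex 0.8 2.3 0.7
   vertex 2.6 1.3 1.0
  endloop
 endfacet
 facet normal 0.145 -0.873 -0.466
  outer loop
   vertex 1.4 1.1 1.0
   vertex 2.6 1.3 1.0
   vertex 3.0 0.3 3.0
  endloop
 endfacet
 facet normal 0.231 0.961 -0.154
  outer loop
   vertex 1.9 2.5 1.4
   vertex 1.0 2.7 1.3
   vertex 2.7 2.5 2.6
  endloop
 endfacet
 facet normal 0.691 0.557 -0.461
  outer loop
   vertex 1.9 2.5 1.4
   vertex 2.7 2.5 2.6
   vertex 2.6 1.3 1.0
  endloop
 endfacet
 facet normal 0.237 0.770 -0.592
  outer loop
   vertex 1.9 2.5 1.4
   vertex 0.8 2.3 0.7
   vertex 1.0 2.7 1.3
  endloop
 endfacet
 facet normal 0.402 0.492 -0.772
  outer loop
   vertex 1.9 2.5 1.4
   vertex 2.6 1.3 1.0
   vertex 0.8 2.3 0.7
  endloop
 endfacet
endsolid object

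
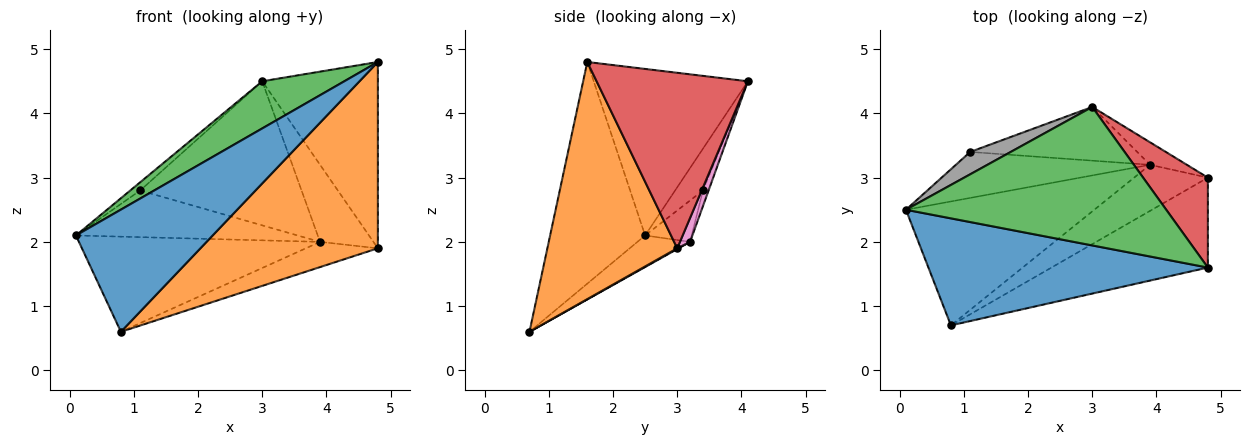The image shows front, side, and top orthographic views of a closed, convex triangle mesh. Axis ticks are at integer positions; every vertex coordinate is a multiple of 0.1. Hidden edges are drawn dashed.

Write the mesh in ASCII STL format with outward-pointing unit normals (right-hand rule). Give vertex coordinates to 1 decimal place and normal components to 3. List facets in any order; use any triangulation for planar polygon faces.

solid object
 facet normal -0.463 -0.667 0.584
  outer loop
   vertex 4.8 1.6 4.8
   vertex 0.1 2.5 2.1
   vertex 0.8 0.7 0.6
  endloop
 endfacet
 facet normal 0.550 -0.752 -0.363
  outer loop
   vertex 4.8 1.6 4.8
   vertex 0.8 0.7 0.6
   vertex 4.8 3.0 1.9
  endloop
 endfacet
 facet normal -0.518 -0.276 0.810
  outer loop
   vertex 3.0 4.1 4.5
   vertex 0.1 2.5 2.1
   vertex 4.8 1.6 4.8
  endloop
 endfacet
 facet normal 0.762 0.583 0.281
  outer loop
   vertex 3.0 4.1 4.5
   vertex 4.8 1.6 4.8
   vertex 4.8 3.0 1.9
  endloop
 endfacet
 facet normal -0.132 0.604 -0.786
  outer loop
   vertex 3.9 3.2 2.0
   vertex 0.8 0.7 0.6
   vertex 0.1 2.5 2.1
  endloop
 endfacet
 facet normal 0.009 0.480 -0.877
  outer loop
   vertex 3.9 3.2 2.0
   vertex 4.8 3.0 1.9
   vertex 0.8 0.7 0.6
  endloop
 endfacet
 facet normal 0.179 0.944 -0.275
  outer loop
   vertex 3.9 3.2 2.0
   vertex 3.0 4.1 4.5
   vertex 4.8 3.0 1.9
  endloop
 endfacet
 facet normal -0.695 0.247 0.675
  outer loop
   vertex 1.1 3.4 2.8
   vertex 0.1 2.5 2.1
   vertex 3.0 4.1 4.5
  endloop
 endfacet
 facet normal -0.148 0.704 -0.694
  outer loop
   vertex 1.1 3.4 2.8
   vertex 3.9 3.2 2.0
   vertex 0.1 2.5 2.1
  endloop
 endfacet
 facet normal -0.033 0.937 -0.349
  outer loop
   vertex 1.1 3.4 2.8
   vertex 3.0 4.1 4.5
   vertex 3.9 3.2 2.0
  endloop
 endfacet
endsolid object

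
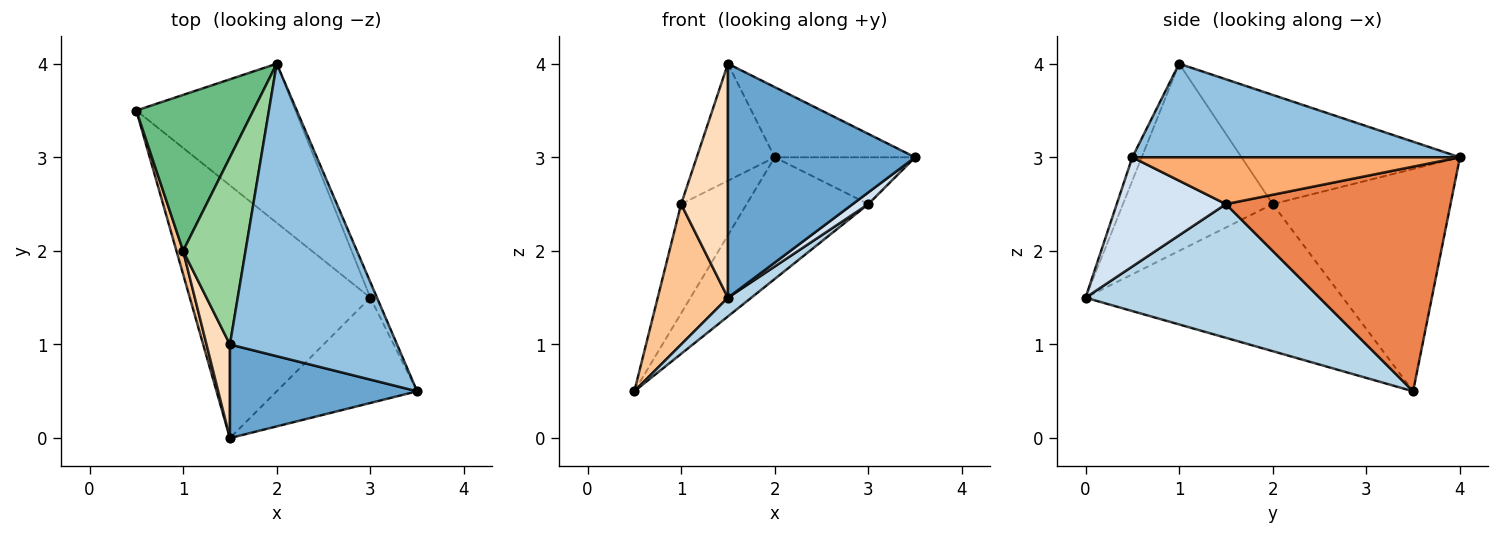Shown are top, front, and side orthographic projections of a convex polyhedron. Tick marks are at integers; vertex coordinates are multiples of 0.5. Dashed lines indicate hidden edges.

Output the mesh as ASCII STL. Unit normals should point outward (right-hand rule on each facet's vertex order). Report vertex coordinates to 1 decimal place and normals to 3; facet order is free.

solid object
 facet normal -0.046 -0.927 0.371
  outer loop
   vertex 1.5 1.0 4.0
   vertex 1.5 0.0 1.5
   vertex 3.5 0.5 3.0
  endloop
 endfacet
 facet normal 0.478 0.205 0.854
  outer loop
   vertex 2.0 4.0 3.0
   vertex 1.5 1.0 4.0
   vertex 3.5 0.5 3.0
  endloop
 endfacet
 facet normal 0.594 -0.059 -0.802
  outer loop
   vertex 3.0 1.5 2.5
   vertex 1.5 0.0 1.5
   vertex 0.5 3.5 0.5
  endloop
 endfacet
 facet normal 0.612 -0.087 -0.786
  outer loop
   vertex 3.0 1.5 2.5
   vertex 3.5 0.5 3.0
   vertex 1.5 0.0 1.5
  endloop
 endfacet
 facet normal 0.746 0.404 -0.529
  outer loop
   vertex 3.0 1.5 2.5
   vertex 0.5 3.5 0.5
   vertex 2.0 4.0 3.0
  endloop
 endfacet
 facet normal 0.911 0.391 -0.130
  outer loop
   vertex 3.0 1.5 2.5
   vertex 2.0 4.0 3.0
   vertex 3.5 0.5 3.0
  endloop
 endfacet
 facet normal -0.964 -0.263 0.044
  outer loop
   vertex 1.0 2.0 2.5
   vertex 0.5 3.5 0.5
   vertex 1.5 0.0 1.5
  endloop
 endfacet
 facet normal -0.948 -0.296 0.118
  outer loop
   vertex 1.0 2.0 2.5
   vertex 1.5 0.0 1.5
   vertex 1.5 1.0 4.0
  endloop
 endfacet
 facet normal -0.841 0.310 0.443
  outer loop
   vertex 1.0 2.0 2.5
   vertex 2.0 4.0 3.0
   vertex 0.5 3.5 0.5
  endloop
 endfacet
 facet normal -0.829 0.296 0.474
  outer loop
   vertex 1.0 2.0 2.5
   vertex 1.5 1.0 4.0
   vertex 2.0 4.0 3.0
  endloop
 endfacet
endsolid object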